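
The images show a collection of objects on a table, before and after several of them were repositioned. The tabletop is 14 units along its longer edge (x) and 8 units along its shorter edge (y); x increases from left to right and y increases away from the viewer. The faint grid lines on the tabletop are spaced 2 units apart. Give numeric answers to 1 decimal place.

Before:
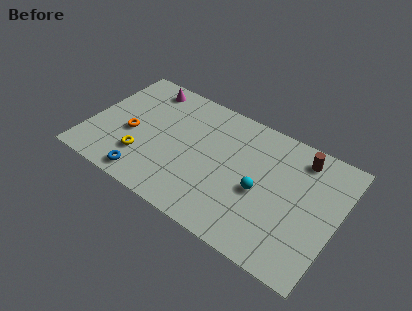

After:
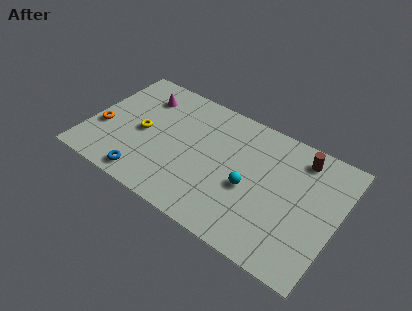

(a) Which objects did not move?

the blue torus and the brown cylinder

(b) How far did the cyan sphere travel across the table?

0.6

The cyan sphere was near (9.8, 3.5) before and (9.2, 3.4) after, so it travelled √(0.6² + 0.1²) ≈ 0.6 units.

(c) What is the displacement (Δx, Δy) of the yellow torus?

(-0.3, 1.6)

From the two frames, the yellow torus sits at roughly (3.3, 2.2) before and (3.0, 3.8) after.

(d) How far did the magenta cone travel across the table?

0.7

From (2.6, 6.9) to (2.6, 6.2), the magenta cone covered √(0.0² + 0.7²) ≈ 0.7 units.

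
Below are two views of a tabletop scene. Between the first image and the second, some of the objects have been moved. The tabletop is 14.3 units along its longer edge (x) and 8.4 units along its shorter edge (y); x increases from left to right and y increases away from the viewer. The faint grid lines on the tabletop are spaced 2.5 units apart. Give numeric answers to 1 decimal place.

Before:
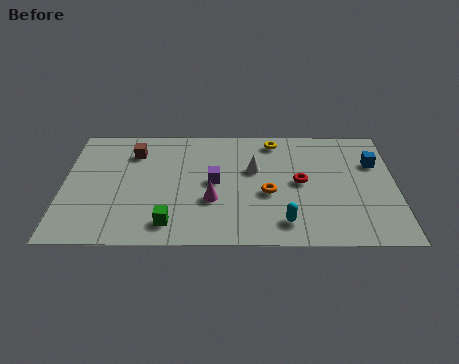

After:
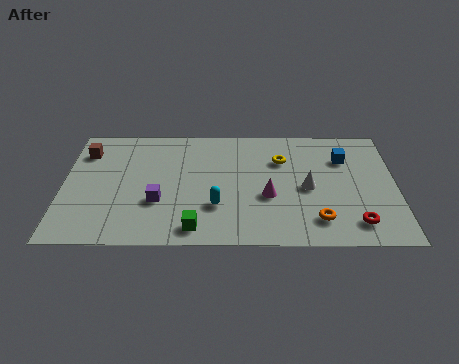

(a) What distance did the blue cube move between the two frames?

1.3

The blue cube moved from about (13.4, 5.7) to (12.1, 6.0), a distance of √(1.3² + 0.3²) ≈ 1.3.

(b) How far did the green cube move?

1.1

The green cube was near (4.6, 1.4) before and (5.7, 1.1) after, so it travelled √(1.1² + 0.3²) ≈ 1.1 units.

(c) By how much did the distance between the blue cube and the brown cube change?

+0.8

They were about 10.4 units apart before and 11.2 after — 0.8 units further apart.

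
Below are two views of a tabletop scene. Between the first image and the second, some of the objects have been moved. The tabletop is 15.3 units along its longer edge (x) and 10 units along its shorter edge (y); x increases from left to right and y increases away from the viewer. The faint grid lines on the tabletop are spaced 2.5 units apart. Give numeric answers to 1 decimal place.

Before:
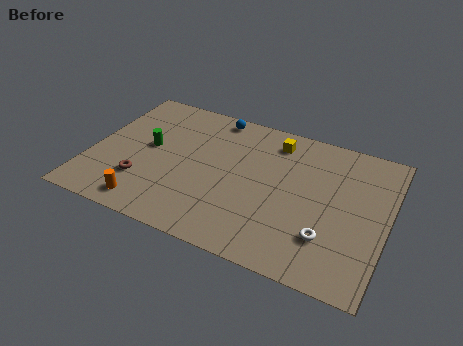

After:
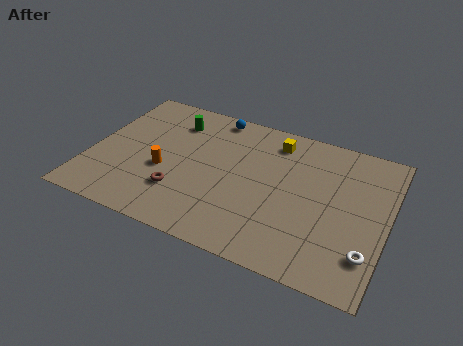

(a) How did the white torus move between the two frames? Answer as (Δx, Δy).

(2.0, -0.3)

The white torus was at about (12.5, 2.7) and moved to about (14.5, 2.4).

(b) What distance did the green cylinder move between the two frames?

2.6

The green cylinder was near (2.9, 5.4) before and (3.9, 7.8) after, so it travelled √(1.0² + 2.4²) ≈ 2.6 units.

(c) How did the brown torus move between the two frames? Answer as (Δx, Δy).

(2.0, 0.0)

From the two frames, the brown torus sits at roughly (2.9, 2.8) before and (4.9, 2.8) after.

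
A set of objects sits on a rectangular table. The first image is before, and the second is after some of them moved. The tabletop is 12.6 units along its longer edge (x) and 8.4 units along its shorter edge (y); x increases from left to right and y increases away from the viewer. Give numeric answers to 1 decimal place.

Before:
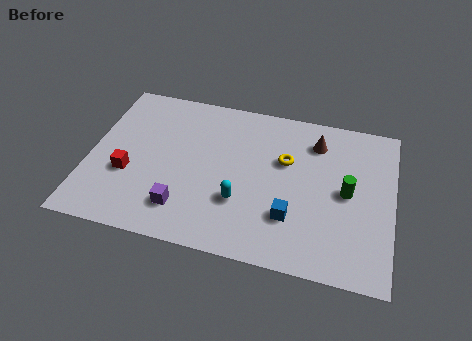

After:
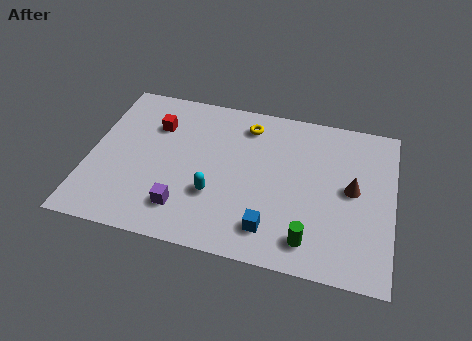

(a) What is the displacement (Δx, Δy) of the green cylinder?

(-1.4, -2.8)

The green cylinder started near (10.7, 4.2) and ended near (9.3, 1.4).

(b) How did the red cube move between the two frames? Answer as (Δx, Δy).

(0.9, 2.9)

The red cube started near (1.7, 3.1) and ended near (2.6, 6.0).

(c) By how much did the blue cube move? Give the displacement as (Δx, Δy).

(-0.8, -0.8)

From the two frames, the blue cube sits at roughly (8.5, 2.4) before and (7.7, 1.6) after.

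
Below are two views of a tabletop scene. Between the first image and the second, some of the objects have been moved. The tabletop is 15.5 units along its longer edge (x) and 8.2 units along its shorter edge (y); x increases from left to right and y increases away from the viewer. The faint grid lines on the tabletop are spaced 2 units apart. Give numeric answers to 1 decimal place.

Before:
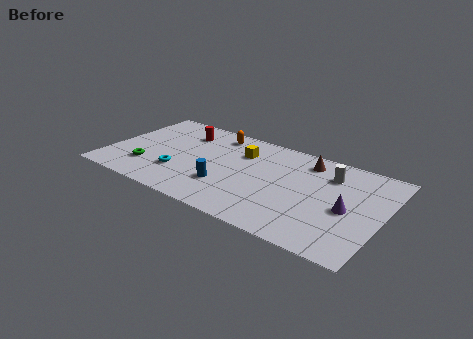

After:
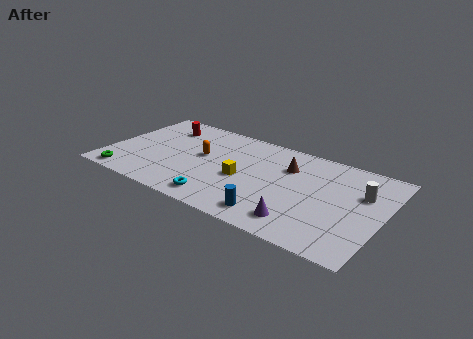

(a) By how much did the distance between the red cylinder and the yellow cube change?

+2.3

Before: roughly 3.5 units apart; after: 5.8. That's 2.3 units further apart.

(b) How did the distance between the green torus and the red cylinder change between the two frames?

+1.3

Before: roughly 4.3 units apart; after: 5.6. That's 1.3 units further apart.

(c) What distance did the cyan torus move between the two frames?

2.9

The cyan torus moved from about (4.2, 2.5) to (6.8, 1.2), a distance of √(2.6² + 1.3²) ≈ 2.9.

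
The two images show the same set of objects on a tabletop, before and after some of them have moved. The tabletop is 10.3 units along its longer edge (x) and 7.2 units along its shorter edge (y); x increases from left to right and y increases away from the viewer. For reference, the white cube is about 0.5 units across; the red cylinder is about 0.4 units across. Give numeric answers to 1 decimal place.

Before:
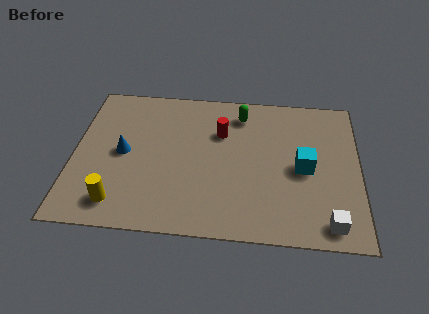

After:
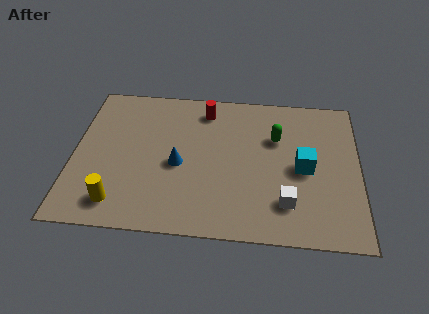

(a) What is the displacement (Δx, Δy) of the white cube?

(-1.5, 0.8)

From the two frames, the white cube sits at roughly (9.2, 0.9) before and (7.7, 1.7) after.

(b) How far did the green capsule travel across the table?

1.7

From (6.0, 5.9) to (7.3, 4.8), the green capsule covered √(1.3² + 1.1²) ≈ 1.7 units.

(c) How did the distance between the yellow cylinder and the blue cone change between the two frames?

+0.5

They were about 2.4 units apart before and 2.9 after — 0.5 units further apart.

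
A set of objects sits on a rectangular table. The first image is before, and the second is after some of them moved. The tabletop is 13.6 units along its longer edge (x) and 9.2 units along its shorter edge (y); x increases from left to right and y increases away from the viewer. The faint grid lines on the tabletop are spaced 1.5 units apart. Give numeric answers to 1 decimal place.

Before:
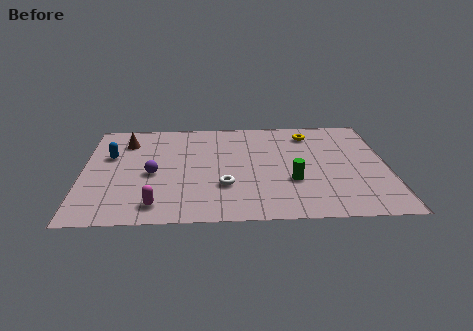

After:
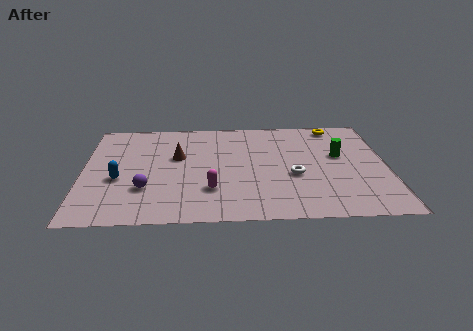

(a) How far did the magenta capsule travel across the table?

2.7

From (3.3, 1.4) to (5.7, 2.6), the magenta capsule covered √(2.4² + 1.2²) ≈ 2.7 units.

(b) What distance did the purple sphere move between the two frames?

1.3

From (3.1, 4.1) to (2.8, 2.8), the purple sphere covered √(0.3² + 1.3²) ≈ 1.3 units.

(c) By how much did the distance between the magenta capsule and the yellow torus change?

-1.2

The distance was about 9.2 in the first image and 8.0 in the second, so they moved 1.2 units closer together.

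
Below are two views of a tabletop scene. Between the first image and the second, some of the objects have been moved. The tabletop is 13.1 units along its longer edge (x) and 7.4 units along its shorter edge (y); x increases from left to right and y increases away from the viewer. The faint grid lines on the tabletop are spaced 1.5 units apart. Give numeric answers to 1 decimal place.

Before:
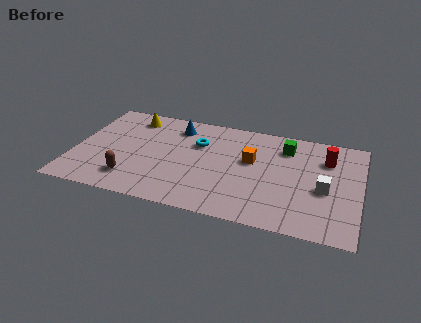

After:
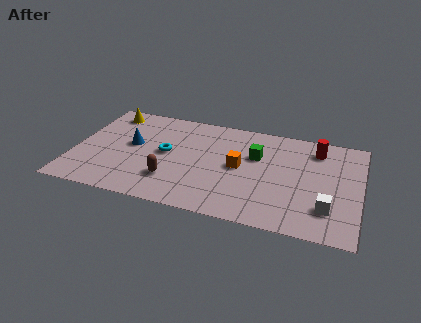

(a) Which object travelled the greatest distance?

the blue cone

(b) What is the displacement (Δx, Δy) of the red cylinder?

(-0.5, 0.6)

The red cylinder started near (11.5, 5.4) and ended near (11.0, 6.0).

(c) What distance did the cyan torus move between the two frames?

1.8

From (5.6, 5.0) to (4.2, 3.9), the cyan torus covered √(1.4² + 1.1²) ≈ 1.8 units.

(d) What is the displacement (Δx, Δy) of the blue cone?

(-1.9, -1.9)

The blue cone started near (4.5, 6.0) and ended near (2.6, 4.1).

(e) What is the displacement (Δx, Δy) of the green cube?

(-1.3, -1.0)

The green cube was at about (9.6, 5.8) and moved to about (8.3, 4.8).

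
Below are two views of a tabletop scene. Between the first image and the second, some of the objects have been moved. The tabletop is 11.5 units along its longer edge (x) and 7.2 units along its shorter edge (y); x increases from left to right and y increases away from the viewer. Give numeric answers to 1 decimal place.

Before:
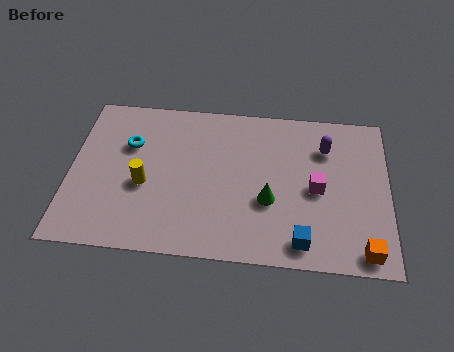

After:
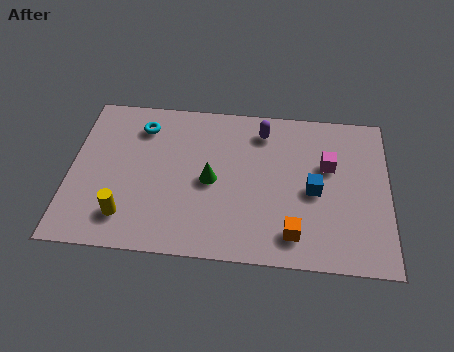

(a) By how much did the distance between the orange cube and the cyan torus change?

-2.3

They were about 9.4 units apart before and 7.1 after — 2.3 units closer together.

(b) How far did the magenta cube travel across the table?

1.2

The magenta cube moved from about (8.9, 3.4) to (9.3, 4.5), a distance of √(0.4² + 1.1²) ≈ 1.2.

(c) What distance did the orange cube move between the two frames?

2.5

The orange cube moved from about (10.6, 0.8) to (8.1, 1.3), a distance of √(2.5² + 0.5²) ≈ 2.5.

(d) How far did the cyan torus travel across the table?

1.0

The cyan torus was near (2.1, 4.8) before and (2.5, 5.7) after, so it travelled √(0.4² + 0.9²) ≈ 1.0 units.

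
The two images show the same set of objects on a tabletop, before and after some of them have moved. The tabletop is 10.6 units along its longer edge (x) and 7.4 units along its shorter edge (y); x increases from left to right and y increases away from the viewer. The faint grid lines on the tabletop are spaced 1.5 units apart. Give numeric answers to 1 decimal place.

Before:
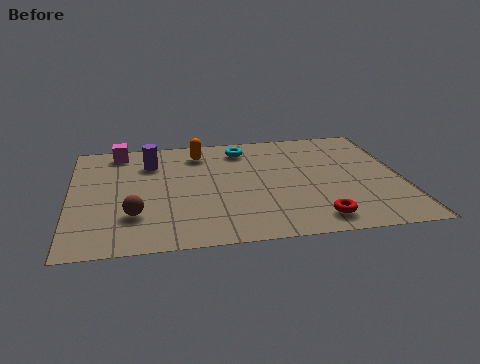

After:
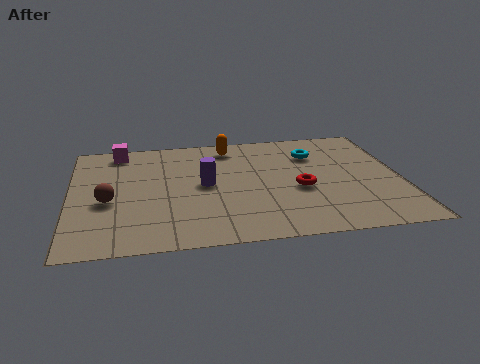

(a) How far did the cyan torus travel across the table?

2.4

The cyan torus moved from about (5.6, 6.1) to (7.9, 5.4), a distance of √(2.3² + 0.7²) ≈ 2.4.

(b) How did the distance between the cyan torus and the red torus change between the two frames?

-3.0

Before: roughly 5.4 units apart; after: 2.4. That's 3.0 units closer together.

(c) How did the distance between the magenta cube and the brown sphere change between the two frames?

-1.0

Before: roughly 4.4 units apart; after: 3.4. That's 1.0 units closer together.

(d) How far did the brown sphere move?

1.3

From (2.0, 2.1) to (1.2, 3.1), the brown sphere covered √(0.8² + 1.0²) ≈ 1.3 units.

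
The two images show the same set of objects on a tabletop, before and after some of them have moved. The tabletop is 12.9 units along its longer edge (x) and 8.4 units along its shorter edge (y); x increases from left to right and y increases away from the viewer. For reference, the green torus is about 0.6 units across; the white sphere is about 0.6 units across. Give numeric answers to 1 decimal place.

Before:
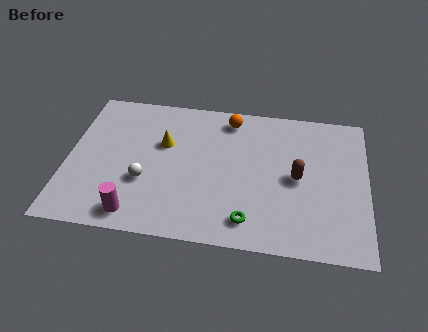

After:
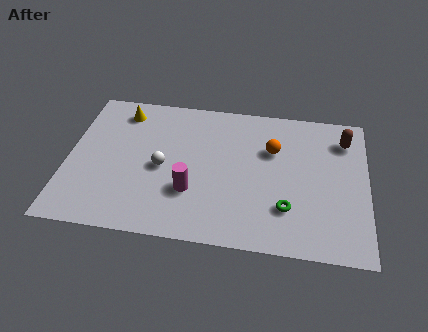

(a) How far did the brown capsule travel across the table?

3.2

The brown capsule moved from about (9.9, 4.1) to (11.9, 6.6), a distance of √(2.0² + 2.5²) ≈ 3.2.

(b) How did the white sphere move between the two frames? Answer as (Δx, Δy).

(0.7, 0.9)

The white sphere started near (3.4, 3.0) and ended near (4.1, 3.9).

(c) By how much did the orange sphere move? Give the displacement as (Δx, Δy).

(1.9, -1.6)

The orange sphere was at about (6.9, 7.2) and moved to about (8.8, 5.6).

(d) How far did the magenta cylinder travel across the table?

2.8

The magenta cylinder moved from about (3.1, 1.1) to (5.4, 2.7), a distance of √(2.3² + 1.6²) ≈ 2.8.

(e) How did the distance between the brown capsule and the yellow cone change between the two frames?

+3.8

Before: roughly 5.9 units apart; after: 9.7. That's 3.8 units further apart.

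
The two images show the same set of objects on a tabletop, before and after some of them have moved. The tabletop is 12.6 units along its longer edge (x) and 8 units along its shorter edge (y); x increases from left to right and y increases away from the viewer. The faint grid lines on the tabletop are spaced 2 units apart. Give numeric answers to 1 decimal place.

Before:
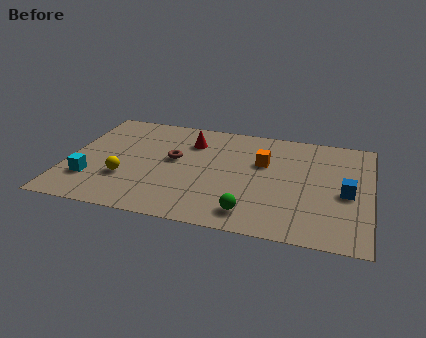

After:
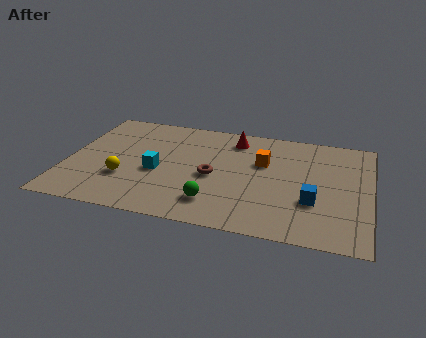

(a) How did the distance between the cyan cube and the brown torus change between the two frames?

-1.7

Before: roughly 4.0 units apart; after: 2.3. That's 1.7 units closer together.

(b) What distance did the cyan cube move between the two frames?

3.0

The cyan cube moved from about (1.1, 2.2) to (3.8, 3.4), a distance of √(2.7² + 1.2²) ≈ 3.0.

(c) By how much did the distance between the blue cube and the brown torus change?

-3.0

Before: roughly 7.3 units apart; after: 4.3. That's 3.0 units closer together.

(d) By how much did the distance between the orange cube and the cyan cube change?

-3.0

They were about 7.6 units apart before and 4.6 after — 3.0 units closer together.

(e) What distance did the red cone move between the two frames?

1.9

The red cone was near (5.0, 6.0) before and (6.8, 6.6) after, so it travelled √(1.8² + 0.6²) ≈ 1.9 units.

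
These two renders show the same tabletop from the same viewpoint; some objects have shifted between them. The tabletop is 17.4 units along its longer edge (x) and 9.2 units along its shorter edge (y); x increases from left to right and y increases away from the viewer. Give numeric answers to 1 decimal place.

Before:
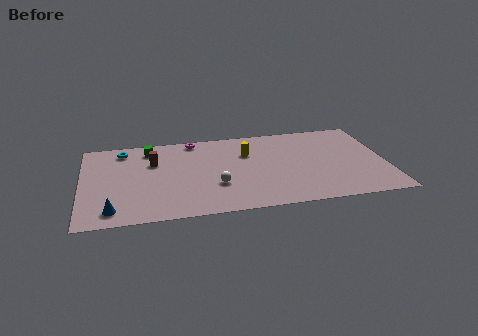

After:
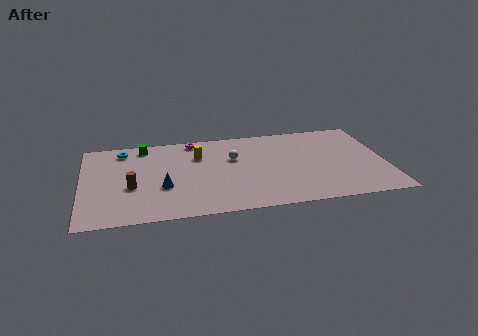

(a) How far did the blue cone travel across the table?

3.5

The blue cone was near (1.7, 1.4) before and (4.6, 3.4) after, so it travelled √(2.9² + 2.0²) ≈ 3.5 units.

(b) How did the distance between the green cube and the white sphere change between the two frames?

-0.3

The distance was about 5.9 in the first image and 5.6 in the second, so they moved 0.3 units closer together.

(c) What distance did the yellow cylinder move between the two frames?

2.8

The yellow cylinder moved from about (9.5, 6.3) to (6.7, 6.5), a distance of √(2.8² + 0.2²) ≈ 2.8.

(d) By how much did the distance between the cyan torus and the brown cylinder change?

+1.8

They were about 2.3 units apart before and 4.1 after — 1.8 units further apart.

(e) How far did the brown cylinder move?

2.8

The brown cylinder moved from about (4.1, 6.2) to (2.8, 3.7), a distance of √(1.3² + 2.5²) ≈ 2.8.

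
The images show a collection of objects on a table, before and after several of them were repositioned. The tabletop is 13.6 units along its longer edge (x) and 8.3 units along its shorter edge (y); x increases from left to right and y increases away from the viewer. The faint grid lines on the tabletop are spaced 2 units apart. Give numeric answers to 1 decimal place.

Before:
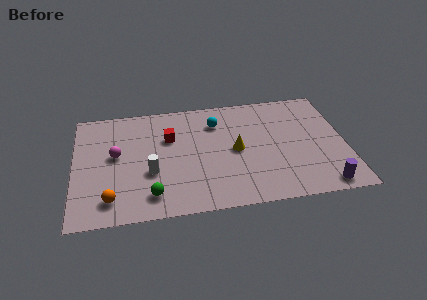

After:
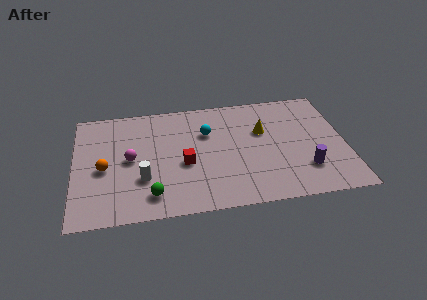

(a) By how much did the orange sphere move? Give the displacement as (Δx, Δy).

(-0.3, 2.2)

The orange sphere started near (1.8, 1.5) and ended near (1.5, 3.7).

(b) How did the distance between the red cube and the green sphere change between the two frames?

-1.5

Before: roughly 4.1 units apart; after: 2.6. That's 1.5 units closer together.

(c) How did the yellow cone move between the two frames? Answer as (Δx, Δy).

(1.4, 1.2)

The yellow cone was at about (8.1, 4.1) and moved to about (9.5, 5.3).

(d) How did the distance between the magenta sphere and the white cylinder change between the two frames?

-0.7

They were about 2.3 units apart before and 1.6 after — 0.7 units closer together.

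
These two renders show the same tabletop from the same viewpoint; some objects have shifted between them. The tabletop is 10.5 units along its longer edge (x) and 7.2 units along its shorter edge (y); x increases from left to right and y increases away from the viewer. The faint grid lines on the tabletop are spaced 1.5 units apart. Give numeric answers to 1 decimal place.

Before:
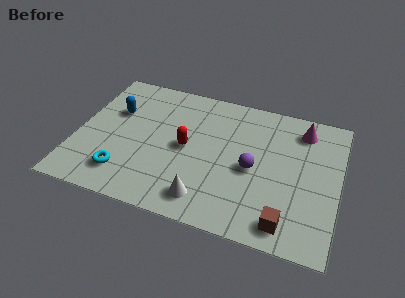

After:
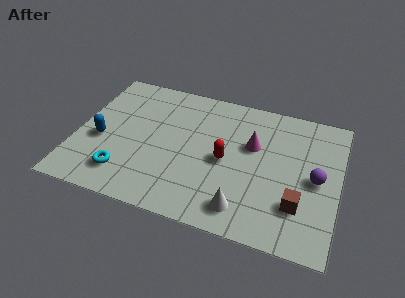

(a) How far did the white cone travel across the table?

1.5

From (5.4, 1.2) to (6.9, 1.2), the white cone covered √(1.5² + 0.0²) ≈ 1.5 units.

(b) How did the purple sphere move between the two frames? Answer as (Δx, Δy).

(2.5, 0.2)

The purple sphere started near (7.1, 3.3) and ended near (9.6, 3.5).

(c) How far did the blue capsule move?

1.7

The blue capsule was near (1.4, 4.7) before and (1.0, 3.0) after, so it travelled √(0.4² + 1.7²) ≈ 1.7 units.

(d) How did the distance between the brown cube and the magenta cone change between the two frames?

-1.7

Before: roughly 4.9 units apart; after: 3.2. That's 1.7 units closer together.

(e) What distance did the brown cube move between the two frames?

1.1

The brown cube moved from about (8.6, 1.0) to (9.0, 2.0), a distance of √(0.4² + 1.0²) ≈ 1.1.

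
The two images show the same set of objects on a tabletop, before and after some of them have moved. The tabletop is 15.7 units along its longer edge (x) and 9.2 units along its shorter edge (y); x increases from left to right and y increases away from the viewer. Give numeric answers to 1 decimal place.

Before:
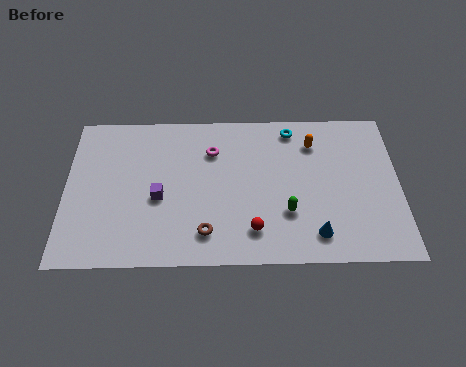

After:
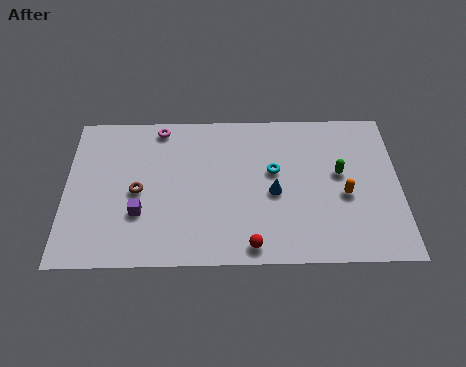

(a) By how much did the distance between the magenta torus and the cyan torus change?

+2.1

They were about 4.0 units apart before and 6.1 after — 2.1 units further apart.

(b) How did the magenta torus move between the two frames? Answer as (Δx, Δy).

(-2.5, 1.5)

The magenta torus was at about (6.9, 6.7) and moved to about (4.4, 8.2).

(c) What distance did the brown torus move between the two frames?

4.1

The brown torus was near (6.6, 1.8) before and (3.4, 4.3) after, so it travelled √(3.2² + 2.5²) ≈ 4.1 units.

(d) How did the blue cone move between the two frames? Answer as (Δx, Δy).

(-1.9, 2.5)

The blue cone was at about (11.7, 1.6) and moved to about (9.8, 4.1).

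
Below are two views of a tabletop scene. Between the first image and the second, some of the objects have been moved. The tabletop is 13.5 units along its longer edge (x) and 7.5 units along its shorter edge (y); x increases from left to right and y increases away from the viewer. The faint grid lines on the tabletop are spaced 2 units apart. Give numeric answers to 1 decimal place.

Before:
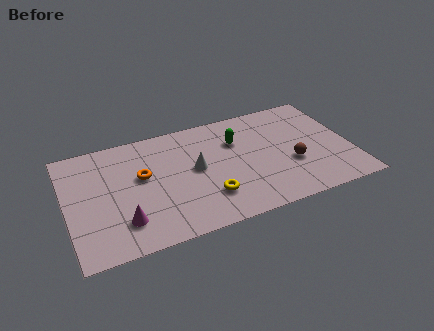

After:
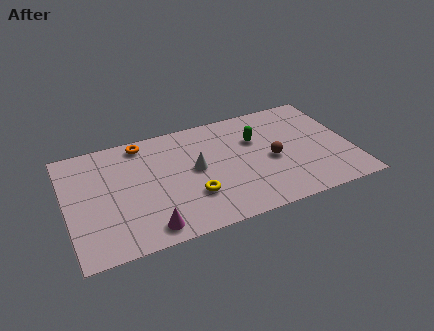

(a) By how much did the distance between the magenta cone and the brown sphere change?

-1.6

They were about 8.2 units apart before and 6.6 after — 1.6 units closer together.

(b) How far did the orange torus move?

2.2

The orange torus moved from about (3.6, 4.4) to (3.8, 6.6), a distance of √(0.2² + 2.2²) ≈ 2.2.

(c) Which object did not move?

the white cone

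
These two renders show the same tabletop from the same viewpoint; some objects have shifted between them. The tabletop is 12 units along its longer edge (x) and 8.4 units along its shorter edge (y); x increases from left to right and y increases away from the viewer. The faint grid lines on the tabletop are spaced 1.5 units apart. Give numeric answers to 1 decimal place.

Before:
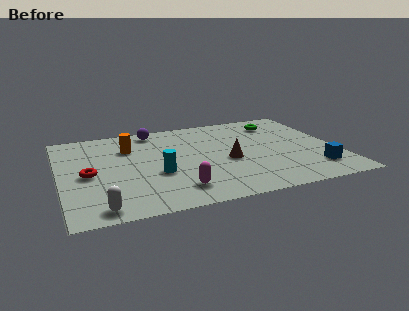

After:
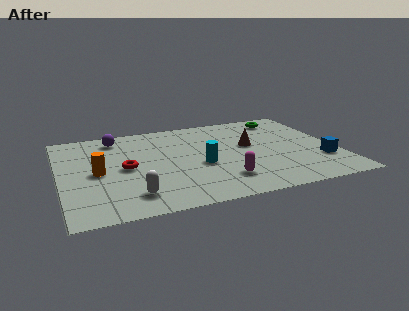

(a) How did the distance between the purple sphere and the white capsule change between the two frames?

-1.6

Before: roughly 7.1 units apart; after: 5.5. That's 1.6 units closer together.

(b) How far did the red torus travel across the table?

1.6

The red torus was near (1.2, 3.9) before and (2.8, 4.1) after, so it travelled √(1.6² + 0.2²) ≈ 1.6 units.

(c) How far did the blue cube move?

0.8

From (10.8, 1.8) to (11.2, 2.5), the blue cube covered √(0.4² + 0.7²) ≈ 0.8 units.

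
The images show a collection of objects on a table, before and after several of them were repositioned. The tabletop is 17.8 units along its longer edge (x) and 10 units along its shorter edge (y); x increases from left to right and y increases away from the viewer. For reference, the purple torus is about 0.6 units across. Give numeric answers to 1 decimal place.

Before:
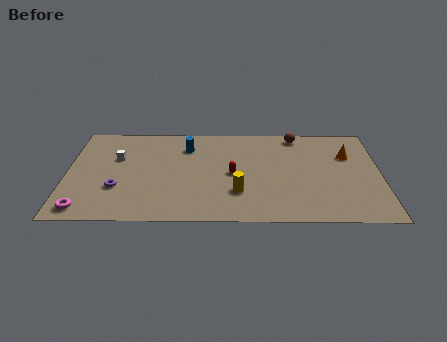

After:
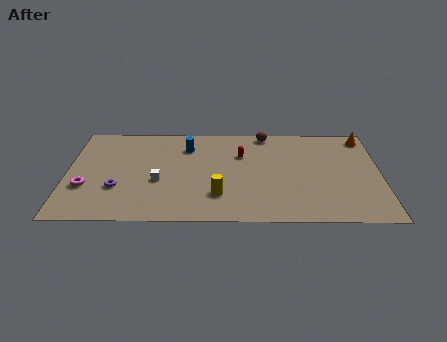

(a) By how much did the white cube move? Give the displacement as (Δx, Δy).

(2.4, -2.4)

The white cube was at about (2.8, 6.4) and moved to about (5.2, 4.0).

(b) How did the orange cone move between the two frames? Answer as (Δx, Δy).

(1.0, 1.9)

The orange cone started near (16.0, 6.8) and ended near (17.0, 8.7).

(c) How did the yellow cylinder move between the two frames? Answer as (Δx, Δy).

(-1.1, -0.3)

The yellow cylinder started near (9.7, 2.9) and ended near (8.6, 2.6).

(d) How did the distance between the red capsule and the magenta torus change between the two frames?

+0.4

The distance was about 9.0 in the first image and 9.4 in the second, so they moved 0.4 units further apart.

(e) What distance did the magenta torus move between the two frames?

2.2

From (1.1, 1.2) to (1.1, 3.4), the magenta torus covered √(0.0² + 2.2²) ≈ 2.2 units.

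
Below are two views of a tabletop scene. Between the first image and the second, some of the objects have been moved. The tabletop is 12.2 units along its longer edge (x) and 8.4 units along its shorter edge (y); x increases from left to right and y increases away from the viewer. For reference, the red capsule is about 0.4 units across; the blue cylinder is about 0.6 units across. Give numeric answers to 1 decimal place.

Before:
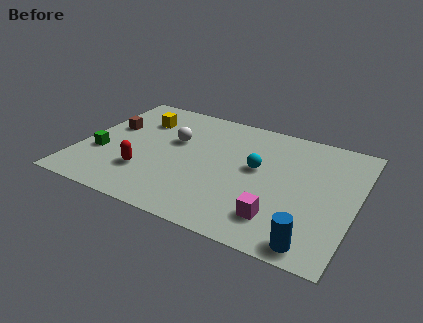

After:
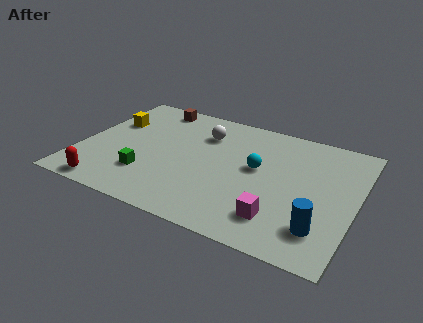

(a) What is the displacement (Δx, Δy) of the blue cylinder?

(0.2, 1.0)

The blue cylinder was at about (10.7, 0.9) and moved to about (10.9, 1.9).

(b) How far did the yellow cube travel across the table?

1.4

The yellow cube was near (2.3, 6.2) before and (1.1, 5.5) after, so it travelled √(1.2² + 0.7²) ≈ 1.4 units.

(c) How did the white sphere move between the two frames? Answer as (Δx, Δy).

(1.2, 1.0)

The white sphere started near (4.0, 5.2) and ended near (5.2, 6.2).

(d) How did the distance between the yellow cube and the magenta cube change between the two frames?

+0.7

The distance was about 8.1 in the first image and 8.8 in the second, so they moved 0.7 units further apart.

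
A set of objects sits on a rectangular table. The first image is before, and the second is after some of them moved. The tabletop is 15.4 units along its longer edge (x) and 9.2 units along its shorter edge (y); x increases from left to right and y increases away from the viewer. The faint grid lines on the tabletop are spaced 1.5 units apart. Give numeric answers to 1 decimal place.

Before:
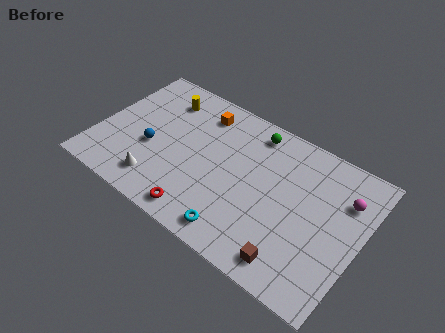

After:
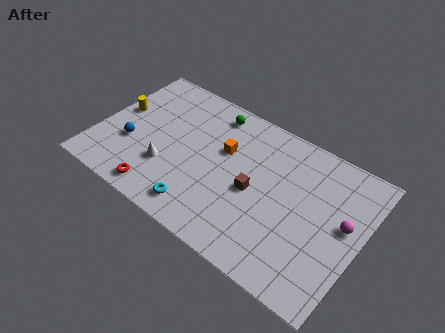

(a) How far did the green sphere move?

2.5

The green sphere was near (8.6, 7.9) before and (6.1, 7.9) after, so it travelled √(2.5² + 0.0²) ≈ 2.5 units.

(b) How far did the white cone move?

1.2

From (4.0, 1.7) to (4.3, 2.9), the white cone covered √(0.3² + 1.2²) ≈ 1.2 units.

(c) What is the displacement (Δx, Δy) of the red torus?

(-2.5, 0.0)

From the two frames, the red torus sits at roughly (6.7, 1.1) before and (4.2, 1.1) after.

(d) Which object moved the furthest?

the brown cube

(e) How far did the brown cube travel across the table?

4.0

From (12.1, 1.3) to (9.3, 4.2), the brown cube covered √(2.8² + 2.9²) ≈ 4.0 units.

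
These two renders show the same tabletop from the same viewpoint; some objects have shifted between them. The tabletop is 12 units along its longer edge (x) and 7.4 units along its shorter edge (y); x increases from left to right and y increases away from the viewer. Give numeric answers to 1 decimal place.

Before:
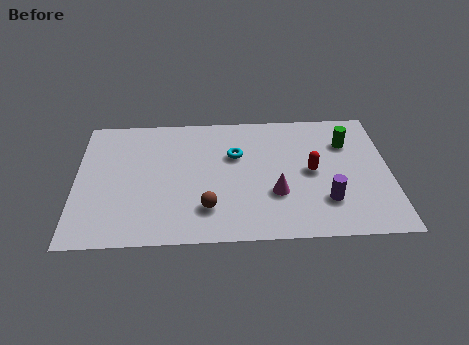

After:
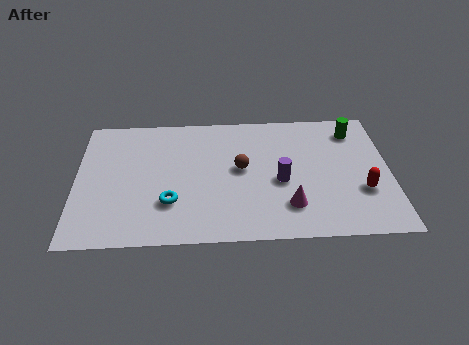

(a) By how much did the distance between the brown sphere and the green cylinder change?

-1.6

Before: roughly 6.4 units apart; after: 4.8. That's 1.6 units closer together.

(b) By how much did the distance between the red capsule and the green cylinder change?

+1.4

They were about 2.1 units apart before and 3.5 after — 1.4 units further apart.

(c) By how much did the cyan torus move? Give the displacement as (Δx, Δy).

(-2.5, -2.6)

The cyan torus started near (6.1, 4.8) and ended near (3.6, 2.2).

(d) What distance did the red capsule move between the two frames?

2.2

From (9.0, 3.7) to (10.9, 2.5), the red capsule covered √(1.9² + 1.2²) ≈ 2.2 units.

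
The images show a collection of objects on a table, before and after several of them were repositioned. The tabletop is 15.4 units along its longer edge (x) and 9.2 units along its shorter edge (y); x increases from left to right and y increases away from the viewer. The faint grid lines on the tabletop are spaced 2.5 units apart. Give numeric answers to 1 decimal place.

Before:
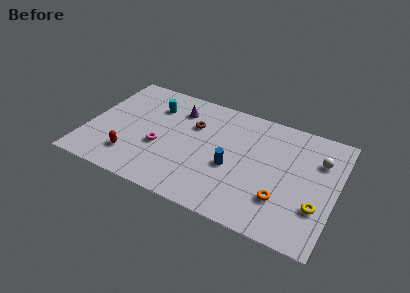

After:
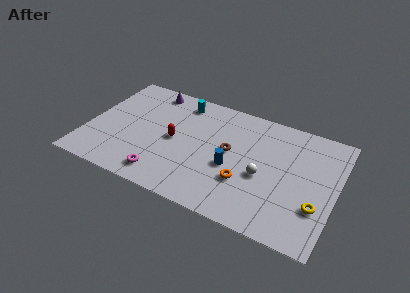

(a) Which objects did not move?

the yellow torus and the blue cylinder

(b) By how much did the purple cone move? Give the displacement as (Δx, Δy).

(-1.9, 1.0)

The purple cone started near (5.3, 7.1) and ended near (3.4, 8.1).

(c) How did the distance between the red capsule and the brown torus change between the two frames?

-1.9

Before: roughly 5.3 units apart; after: 3.4. That's 1.9 units closer together.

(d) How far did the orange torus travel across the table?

2.3

The orange torus was near (12.3, 2.6) before and (10.0, 3.0) after, so it travelled √(2.3² + 0.4²) ≈ 2.3 units.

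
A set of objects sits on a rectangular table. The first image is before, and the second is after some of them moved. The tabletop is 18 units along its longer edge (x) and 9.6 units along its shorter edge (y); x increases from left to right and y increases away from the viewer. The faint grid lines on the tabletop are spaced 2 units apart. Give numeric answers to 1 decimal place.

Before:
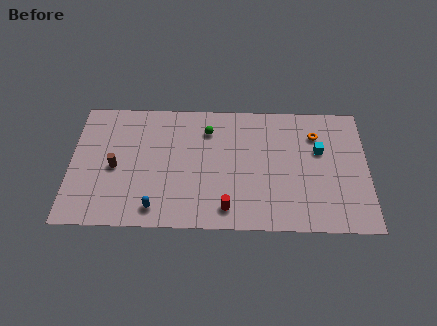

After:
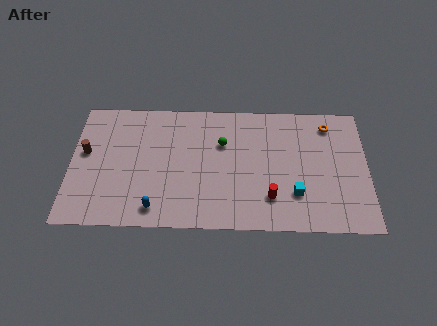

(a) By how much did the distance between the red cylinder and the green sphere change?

-1.1

The distance was about 6.0 in the first image and 4.9 in the second, so they moved 1.1 units closer together.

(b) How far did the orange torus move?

1.1

The orange torus moved from about (14.9, 7.2) to (15.7, 8.0), a distance of √(0.8² + 0.8²) ≈ 1.1.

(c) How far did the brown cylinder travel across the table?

2.1

The brown cylinder moved from about (2.7, 4.4) to (0.9, 5.5), a distance of √(1.8² + 1.1²) ≈ 2.1.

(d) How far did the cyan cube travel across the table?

3.6

The cyan cube moved from about (15.1, 6.0) to (13.6, 2.7), a distance of √(1.5² + 3.3²) ≈ 3.6.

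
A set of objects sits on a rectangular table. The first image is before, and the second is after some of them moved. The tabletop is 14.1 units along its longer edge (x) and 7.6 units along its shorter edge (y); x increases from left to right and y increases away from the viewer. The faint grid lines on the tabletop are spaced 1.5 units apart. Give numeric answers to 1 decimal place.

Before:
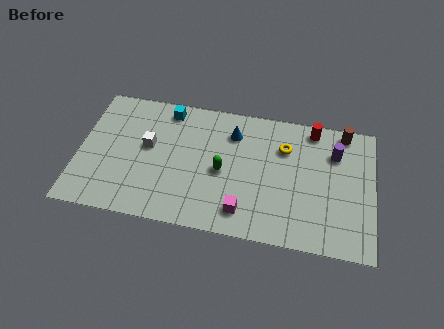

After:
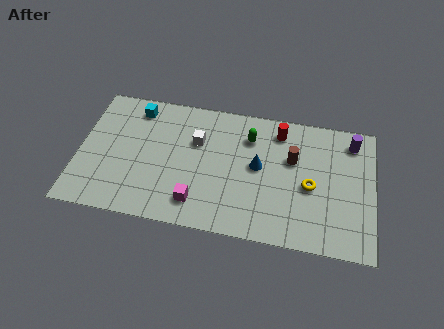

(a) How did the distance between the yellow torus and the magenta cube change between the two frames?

+1.2

Before: roughly 4.4 units apart; after: 5.6. That's 1.2 units further apart.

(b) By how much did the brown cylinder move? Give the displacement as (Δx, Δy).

(-2.4, -2.0)

From the two frames, the brown cylinder sits at roughly (12.6, 6.8) before and (10.2, 4.8) after.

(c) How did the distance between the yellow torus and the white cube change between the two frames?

-0.9

The distance was about 6.6 in the first image and 5.7 in the second, so they moved 0.9 units closer together.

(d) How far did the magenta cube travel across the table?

2.2

The magenta cube moved from about (8.0, 1.4) to (5.8, 1.5), a distance of √(2.2² + 0.1²) ≈ 2.2.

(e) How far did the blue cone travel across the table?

2.1

The blue cone was near (7.3, 5.8) before and (8.6, 4.1) after, so it travelled √(1.3² + 1.7²) ≈ 2.1 units.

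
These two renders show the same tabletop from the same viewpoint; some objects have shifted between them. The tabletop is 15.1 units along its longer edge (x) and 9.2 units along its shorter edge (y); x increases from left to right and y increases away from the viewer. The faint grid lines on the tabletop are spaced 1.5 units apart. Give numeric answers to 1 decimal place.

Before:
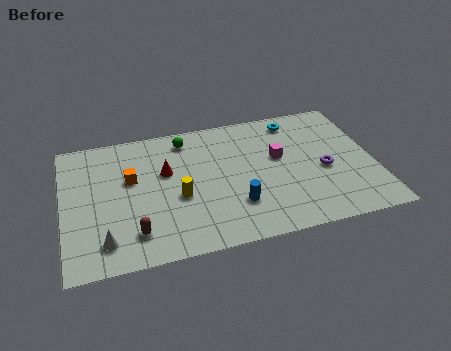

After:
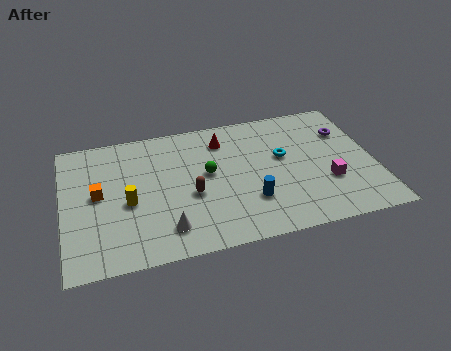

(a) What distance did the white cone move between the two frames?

2.9

The white cone was near (1.9, 1.7) before and (4.8, 1.8) after, so it travelled √(2.9² + 0.1²) ≈ 2.9 units.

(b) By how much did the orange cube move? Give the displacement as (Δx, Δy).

(-1.6, -0.7)

The orange cube started near (3.3, 5.6) and ended near (1.7, 4.9).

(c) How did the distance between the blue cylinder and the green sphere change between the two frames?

-2.5

Before: roughly 5.6 units apart; after: 3.1. That's 2.5 units closer together.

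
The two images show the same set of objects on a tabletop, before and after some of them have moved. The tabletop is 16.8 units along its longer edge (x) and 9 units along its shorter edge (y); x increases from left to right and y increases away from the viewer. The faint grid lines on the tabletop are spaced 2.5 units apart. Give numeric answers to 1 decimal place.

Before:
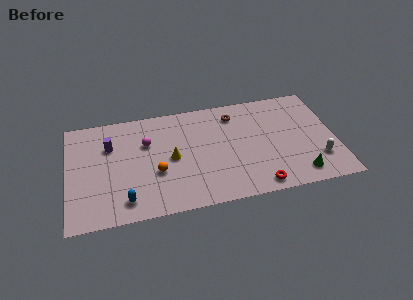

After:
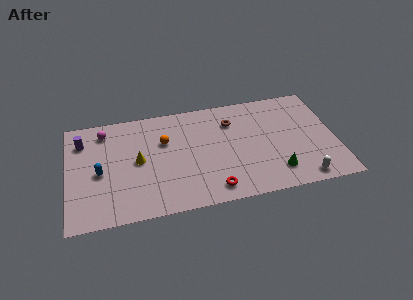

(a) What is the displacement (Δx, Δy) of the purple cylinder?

(-1.7, 0.7)

The purple cylinder started near (2.7, 6.2) and ended near (1.0, 6.9).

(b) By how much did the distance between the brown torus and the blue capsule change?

-0.4

They were about 9.2 units apart before and 8.8 after — 0.4 units closer together.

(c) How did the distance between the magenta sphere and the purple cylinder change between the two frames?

-0.8

Before: roughly 2.3 units apart; after: 1.5. That's 0.8 units closer together.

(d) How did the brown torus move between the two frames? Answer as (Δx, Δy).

(-0.2, -0.6)

The brown torus started near (10.6, 7.3) and ended near (10.4, 6.7).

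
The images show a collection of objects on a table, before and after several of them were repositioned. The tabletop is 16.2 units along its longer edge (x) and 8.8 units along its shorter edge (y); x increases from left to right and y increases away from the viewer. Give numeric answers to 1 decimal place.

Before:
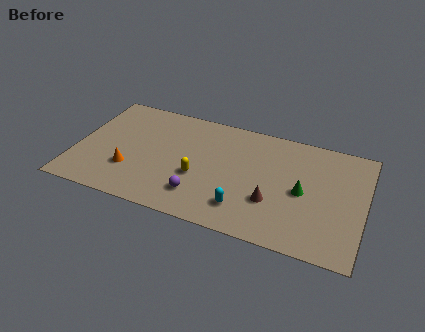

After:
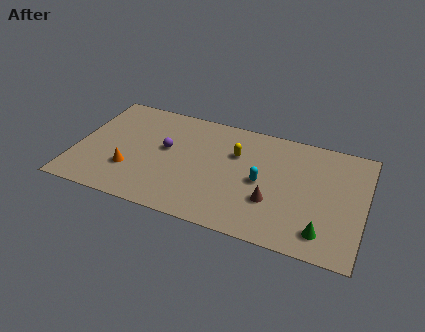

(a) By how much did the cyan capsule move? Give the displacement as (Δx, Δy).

(0.8, 2.3)

The cyan capsule started near (9.7, 1.9) and ended near (10.5, 4.2).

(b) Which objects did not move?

the orange cone and the brown cone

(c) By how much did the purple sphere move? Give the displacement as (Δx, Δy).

(-2.2, 3.0)

From the two frames, the purple sphere sits at roughly (7.2, 2.0) before and (5.0, 5.0) after.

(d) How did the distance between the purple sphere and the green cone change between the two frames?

+3.7

Before: roughly 6.0 units apart; after: 9.7. That's 3.7 units further apart.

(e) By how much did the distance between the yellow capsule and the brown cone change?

-0.4

They were about 4.2 units apart before and 3.8 after — 0.4 units closer together.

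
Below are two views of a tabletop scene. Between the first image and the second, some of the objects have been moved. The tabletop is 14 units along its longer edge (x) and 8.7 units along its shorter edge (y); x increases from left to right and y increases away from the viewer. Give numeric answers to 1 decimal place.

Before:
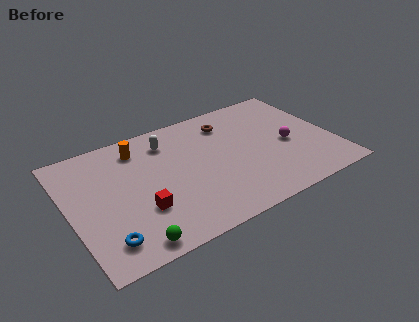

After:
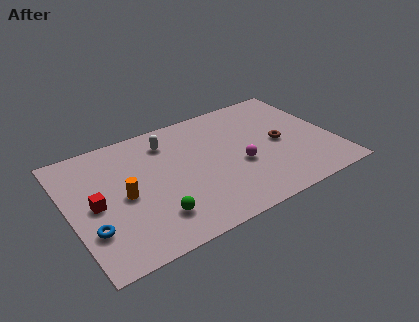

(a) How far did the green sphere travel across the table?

1.8

From (2.7, 0.9) to (4.1, 2.0), the green sphere covered √(1.4² + 1.1²) ≈ 1.8 units.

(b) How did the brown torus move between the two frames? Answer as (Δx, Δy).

(2.4, -2.7)

From the two frames, the brown torus sits at roughly (8.8, 6.9) before and (11.2, 4.2) after.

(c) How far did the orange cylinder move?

3.2

The orange cylinder was near (4.0, 7.1) before and (2.8, 4.1) after, so it travelled √(1.2² + 3.0²) ≈ 3.2 units.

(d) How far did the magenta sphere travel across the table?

2.7

The magenta sphere was near (11.6, 3.9) before and (8.9, 3.5) after, so it travelled √(2.7² + 0.4²) ≈ 2.7 units.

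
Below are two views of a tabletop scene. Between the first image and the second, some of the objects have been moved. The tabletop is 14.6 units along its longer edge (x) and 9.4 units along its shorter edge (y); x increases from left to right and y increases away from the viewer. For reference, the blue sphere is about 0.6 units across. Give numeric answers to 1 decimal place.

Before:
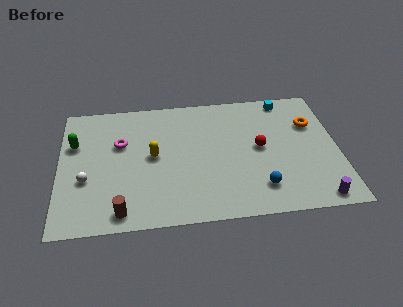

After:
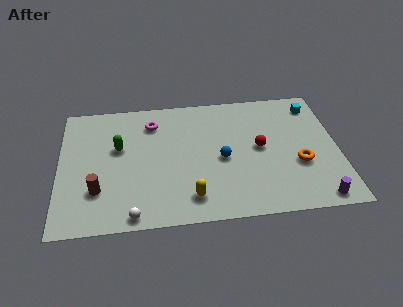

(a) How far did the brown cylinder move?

2.0

From (3.2, 1.1) to (2.0, 2.7), the brown cylinder covered √(1.2² + 1.6²) ≈ 2.0 units.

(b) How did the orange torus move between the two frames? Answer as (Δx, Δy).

(-0.8, -2.9)

The orange torus started near (13.3, 6.4) and ended near (12.5, 3.5).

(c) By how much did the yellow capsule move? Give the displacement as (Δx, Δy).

(1.9, -3.2)

The yellow capsule was at about (4.9, 4.9) and moved to about (6.8, 1.7).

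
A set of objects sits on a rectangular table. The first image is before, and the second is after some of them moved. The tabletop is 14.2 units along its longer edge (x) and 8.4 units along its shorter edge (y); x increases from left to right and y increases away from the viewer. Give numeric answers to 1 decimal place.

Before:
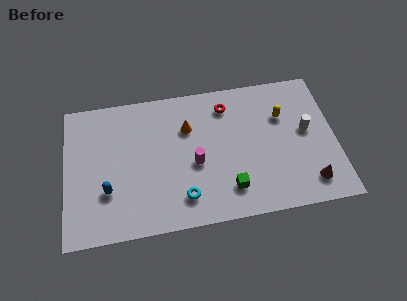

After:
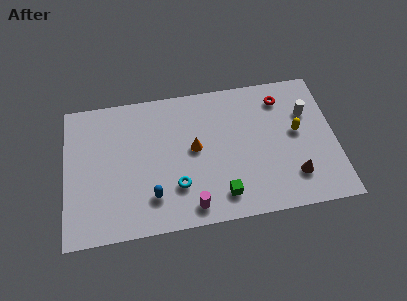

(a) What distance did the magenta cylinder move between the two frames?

2.5

The magenta cylinder was near (6.8, 3.6) before and (6.5, 1.1) after, so it travelled √(0.3² + 2.5²) ≈ 2.5 units.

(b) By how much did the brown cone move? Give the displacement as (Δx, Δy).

(-0.8, 0.5)

The brown cone started near (12.7, 1.5) and ended near (11.9, 2.0).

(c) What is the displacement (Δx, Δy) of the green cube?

(-0.4, -0.3)

The green cube started near (8.5, 1.8) and ended near (8.1, 1.5).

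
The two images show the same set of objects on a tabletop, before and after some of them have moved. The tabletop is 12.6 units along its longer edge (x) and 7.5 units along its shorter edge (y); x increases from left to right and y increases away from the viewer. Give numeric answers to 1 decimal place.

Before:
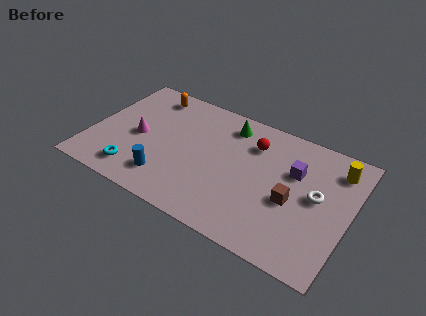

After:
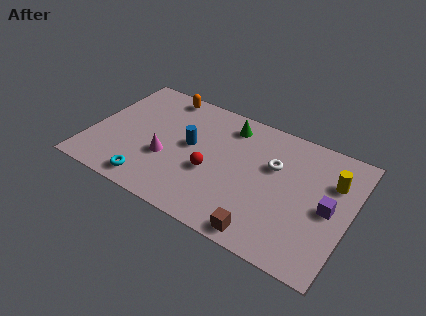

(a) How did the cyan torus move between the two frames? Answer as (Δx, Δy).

(0.8, -0.3)

The cyan torus was at about (2.5, 1.3) and moved to about (3.3, 1.0).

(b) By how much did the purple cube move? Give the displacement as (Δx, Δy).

(1.8, -1.3)

The purple cube started near (9.8, 4.9) and ended near (11.6, 3.6).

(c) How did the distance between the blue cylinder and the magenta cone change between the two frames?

-0.9

Before: roughly 2.5 units apart; after: 1.6. That's 0.9 units closer together.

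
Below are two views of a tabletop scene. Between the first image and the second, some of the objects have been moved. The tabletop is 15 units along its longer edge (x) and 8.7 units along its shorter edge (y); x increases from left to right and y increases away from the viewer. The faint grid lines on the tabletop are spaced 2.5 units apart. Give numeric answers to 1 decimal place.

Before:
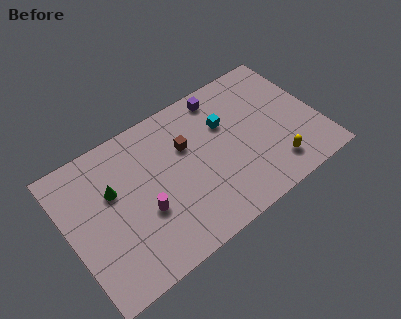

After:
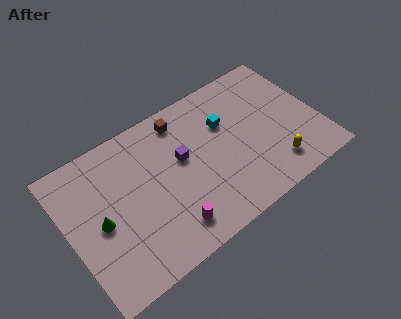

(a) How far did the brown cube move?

1.7

From (7.3, 5.7) to (7.3, 7.4), the brown cube covered √(0.0² + 1.7²) ≈ 1.7 units.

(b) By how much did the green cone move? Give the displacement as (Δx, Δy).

(-1.0, -1.4)

The green cone was at about (2.8, 5.5) and moved to about (1.8, 4.1).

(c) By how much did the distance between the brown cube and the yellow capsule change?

+1.2

They were about 6.1 units apart before and 7.3 after — 1.2 units further apart.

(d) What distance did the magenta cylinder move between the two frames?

2.1

The magenta cylinder was near (4.3, 3.3) before and (5.5, 1.6) after, so it travelled √(1.2² + 1.7²) ≈ 2.1 units.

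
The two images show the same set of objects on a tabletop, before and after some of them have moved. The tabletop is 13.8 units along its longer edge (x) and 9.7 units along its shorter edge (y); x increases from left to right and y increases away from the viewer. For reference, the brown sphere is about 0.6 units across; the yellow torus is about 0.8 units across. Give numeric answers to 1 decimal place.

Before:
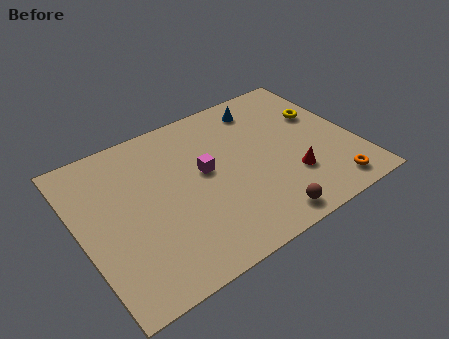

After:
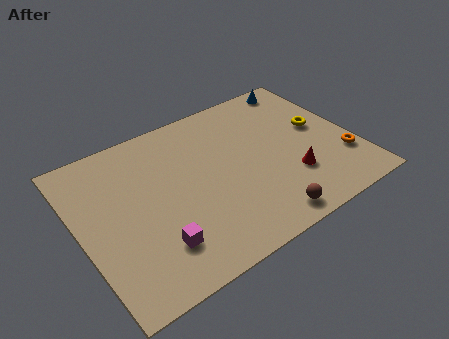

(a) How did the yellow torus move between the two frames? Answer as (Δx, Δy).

(-0.2, -0.8)

The yellow torus started near (12.5, 6.2) and ended near (12.3, 5.4).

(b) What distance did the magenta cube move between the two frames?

4.3

From (6.3, 5.4) to (3.3, 2.3), the magenta cube covered √(3.0² + 3.1²) ≈ 4.3 units.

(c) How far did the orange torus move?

1.8

From (12.0, 1.3) to (13.0, 2.8), the orange torus covered √(1.0² + 1.5²) ≈ 1.8 units.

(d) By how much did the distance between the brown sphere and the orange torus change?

+1.3

They were about 3.5 units apart before and 4.8 after — 1.3 units further apart.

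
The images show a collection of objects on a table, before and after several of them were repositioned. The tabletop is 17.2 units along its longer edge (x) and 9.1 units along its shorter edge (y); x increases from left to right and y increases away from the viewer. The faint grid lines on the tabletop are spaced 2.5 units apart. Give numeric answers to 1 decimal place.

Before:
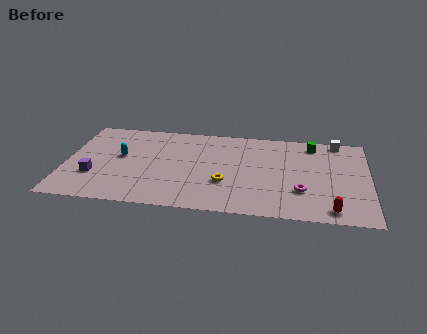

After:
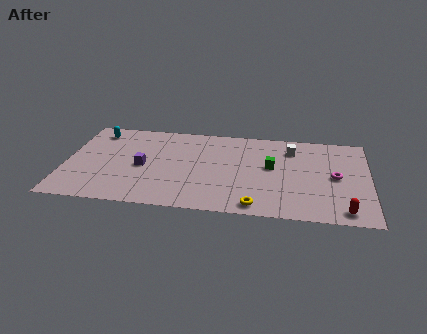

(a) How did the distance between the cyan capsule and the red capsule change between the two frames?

+3.0

Before: roughly 12.6 units apart; after: 15.6. That's 3.0 units further apart.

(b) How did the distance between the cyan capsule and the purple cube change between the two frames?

+1.8

Before: roughly 2.6 units apart; after: 4.4. That's 1.8 units further apart.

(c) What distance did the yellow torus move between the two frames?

2.8

The yellow torus was near (9.1, 3.1) before and (10.9, 1.0) after, so it travelled √(1.8² + 2.1²) ≈ 2.8 units.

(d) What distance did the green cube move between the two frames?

3.5

From (14.0, 7.8) to (11.7, 5.1), the green cube covered √(2.3² + 2.7²) ≈ 3.5 units.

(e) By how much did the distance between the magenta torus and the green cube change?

-1.4

The distance was about 5.0 in the first image and 3.6 in the second, so they moved 1.4 units closer together.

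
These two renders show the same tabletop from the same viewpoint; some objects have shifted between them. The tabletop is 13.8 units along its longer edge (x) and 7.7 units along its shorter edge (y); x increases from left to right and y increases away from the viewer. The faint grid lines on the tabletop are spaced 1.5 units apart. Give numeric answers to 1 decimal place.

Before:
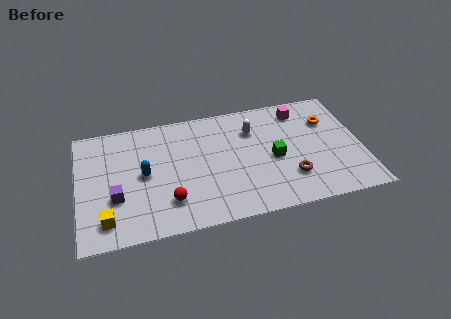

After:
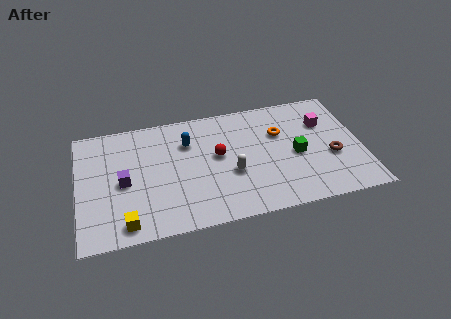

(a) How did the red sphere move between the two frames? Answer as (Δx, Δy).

(2.5, 2.4)

The red sphere started near (4.3, 1.9) and ended near (6.8, 4.3).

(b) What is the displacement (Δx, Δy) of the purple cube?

(0.4, 0.9)

The purple cube started near (1.8, 2.7) and ended near (2.2, 3.6).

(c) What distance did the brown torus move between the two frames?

2.3

The brown torus was near (10.2, 2.1) before and (12.3, 3.0) after, so it travelled √(2.1² + 0.9²) ≈ 2.3 units.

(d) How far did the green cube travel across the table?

1.1

From (9.5, 3.5) to (10.6, 3.5), the green cube covered √(1.1² + 0.0²) ≈ 1.1 units.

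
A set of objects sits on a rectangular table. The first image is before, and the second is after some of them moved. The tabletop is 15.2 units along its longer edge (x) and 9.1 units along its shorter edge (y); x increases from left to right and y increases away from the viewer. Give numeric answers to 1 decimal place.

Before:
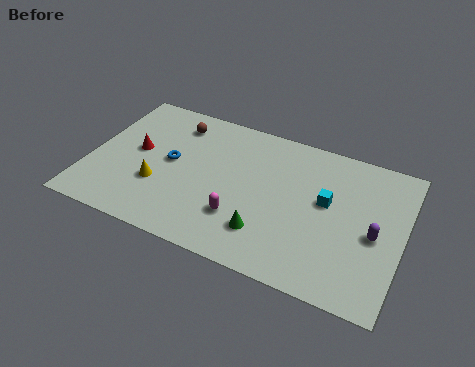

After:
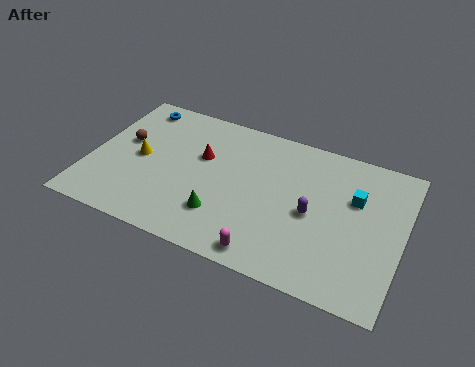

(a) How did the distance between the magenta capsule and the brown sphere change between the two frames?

+2.6

The distance was about 6.1 in the first image and 8.7 in the second, so they moved 2.6 units further apart.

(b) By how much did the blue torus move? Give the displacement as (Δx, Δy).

(-2.2, 3.1)

The blue torus started near (3.9, 4.8) and ended near (1.7, 7.9).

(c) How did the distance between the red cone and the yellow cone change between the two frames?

+0.9

Before: roughly 2.2 units apart; after: 3.1. That's 0.9 units further apart.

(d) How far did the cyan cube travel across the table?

1.5

The cyan cube moved from about (11.5, 5.2) to (12.8, 5.9), a distance of √(1.3² + 0.7²) ≈ 1.5.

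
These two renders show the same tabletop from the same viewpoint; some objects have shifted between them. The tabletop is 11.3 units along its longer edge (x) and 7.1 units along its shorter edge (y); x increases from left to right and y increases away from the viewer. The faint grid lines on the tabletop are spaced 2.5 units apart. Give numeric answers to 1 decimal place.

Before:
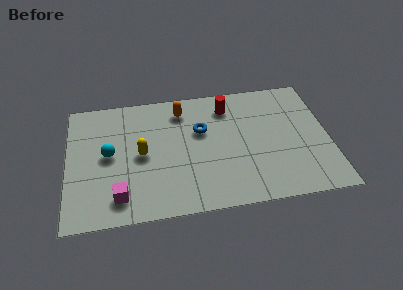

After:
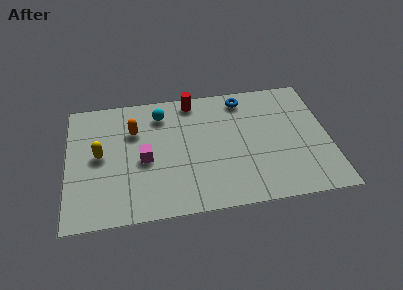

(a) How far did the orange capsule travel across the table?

2.3

The orange capsule was near (5.0, 5.8) before and (2.9, 4.9) after, so it travelled √(2.1² + 0.9²) ≈ 2.3 units.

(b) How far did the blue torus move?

2.5

From (5.8, 4.5) to (7.7, 6.1), the blue torus covered √(1.9² + 1.6²) ≈ 2.5 units.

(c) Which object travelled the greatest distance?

the cyan sphere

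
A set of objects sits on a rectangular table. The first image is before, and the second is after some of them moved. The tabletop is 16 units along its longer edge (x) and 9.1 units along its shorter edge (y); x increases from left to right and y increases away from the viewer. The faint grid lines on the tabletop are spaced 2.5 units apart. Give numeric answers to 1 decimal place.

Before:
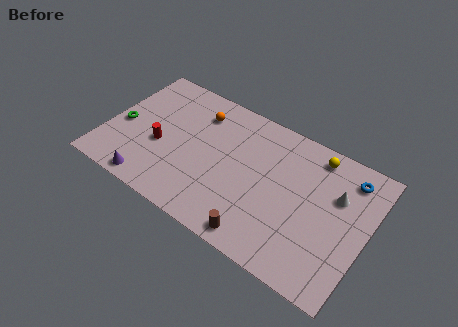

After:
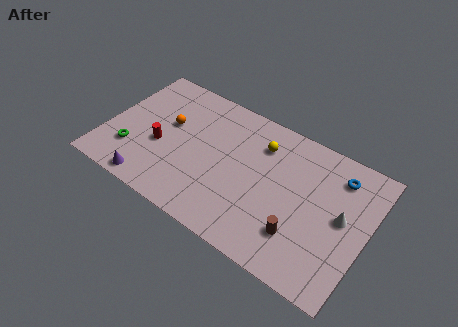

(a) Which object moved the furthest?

the yellow sphere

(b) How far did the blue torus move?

0.6

The blue torus moved from about (14.5, 7.5) to (13.9, 7.3), a distance of √(0.6² + 0.2²) ≈ 0.6.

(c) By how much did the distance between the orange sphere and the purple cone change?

-2.0

The distance was about 6.5 in the first image and 4.5 in the second, so they moved 2.0 units closer together.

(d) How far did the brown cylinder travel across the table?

2.6

From (10.1, 1.0) to (12.3, 2.4), the brown cylinder covered √(2.2² + 1.4²) ≈ 2.6 units.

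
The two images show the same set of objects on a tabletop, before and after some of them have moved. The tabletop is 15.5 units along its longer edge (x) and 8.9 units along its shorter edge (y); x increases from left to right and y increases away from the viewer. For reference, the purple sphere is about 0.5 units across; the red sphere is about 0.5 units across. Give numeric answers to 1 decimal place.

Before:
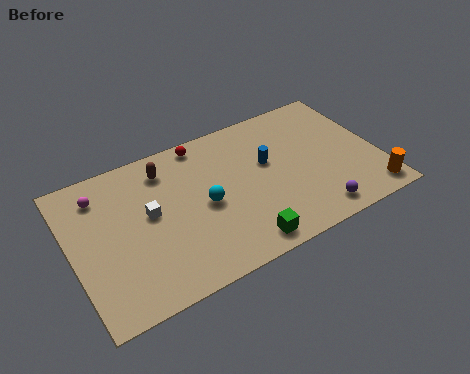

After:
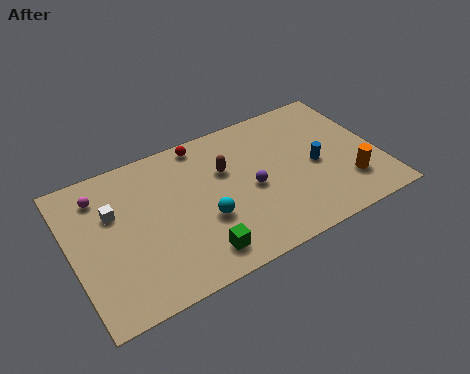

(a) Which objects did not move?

the magenta sphere and the red sphere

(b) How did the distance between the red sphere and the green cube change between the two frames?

-0.4

The distance was about 7.0 in the first image and 6.6 in the second, so they moved 0.4 units closer together.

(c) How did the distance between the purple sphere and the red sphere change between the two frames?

-3.9

They were about 8.3 units apart before and 4.4 after — 3.9 units closer together.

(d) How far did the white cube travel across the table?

1.9

From (3.9, 4.9) to (2.2, 5.8), the white cube covered √(1.7² + 0.9²) ≈ 1.9 units.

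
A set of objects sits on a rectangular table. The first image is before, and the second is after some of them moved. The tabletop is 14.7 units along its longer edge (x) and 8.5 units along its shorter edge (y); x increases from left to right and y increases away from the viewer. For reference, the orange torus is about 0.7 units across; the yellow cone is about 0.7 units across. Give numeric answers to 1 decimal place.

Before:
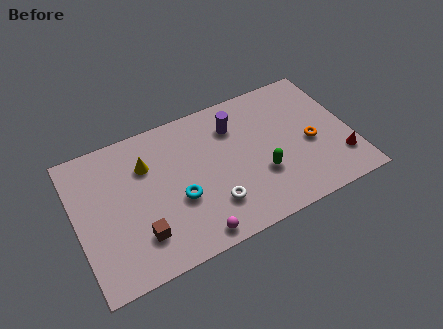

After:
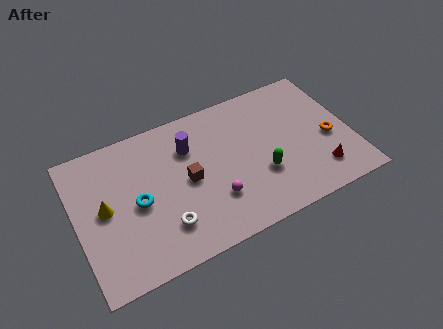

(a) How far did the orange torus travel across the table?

1.0

From (12.5, 3.7) to (13.5, 3.6), the orange torus covered √(1.0² + 0.1²) ≈ 1.0 units.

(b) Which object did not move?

the green capsule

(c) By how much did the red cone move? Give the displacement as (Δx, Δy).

(-1.2, -0.3)

The red cone started near (13.9, 2.1) and ended near (12.7, 1.8).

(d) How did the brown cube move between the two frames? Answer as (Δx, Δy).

(2.8, 2.1)

From the two frames, the brown cube sits at roughly (3.1, 2.1) before and (5.9, 4.2) after.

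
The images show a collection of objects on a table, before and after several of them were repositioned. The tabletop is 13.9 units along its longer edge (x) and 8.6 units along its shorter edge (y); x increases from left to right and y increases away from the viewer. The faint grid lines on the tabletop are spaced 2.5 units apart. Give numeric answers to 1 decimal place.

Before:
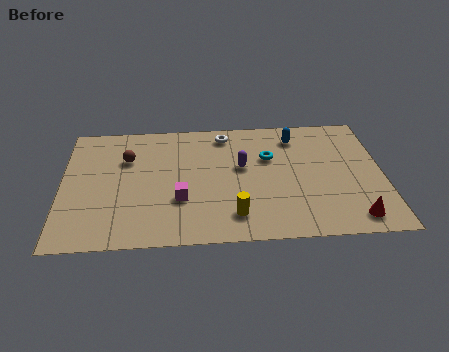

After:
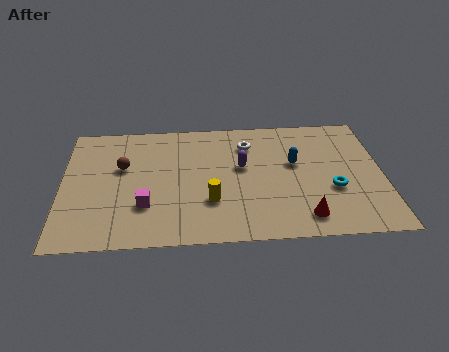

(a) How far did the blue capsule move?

1.9

From (10.2, 7.0) to (10.1, 5.1), the blue capsule covered √(0.1² + 1.9²) ≈ 1.9 units.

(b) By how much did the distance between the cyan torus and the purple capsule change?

+3.0

They were about 1.3 units apart before and 4.3 after — 3.0 units further apart.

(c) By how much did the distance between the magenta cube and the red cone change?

-0.7

The distance was about 7.6 in the first image and 6.9 in the second, so they moved 0.7 units closer together.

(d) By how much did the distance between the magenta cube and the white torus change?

+1.1

The distance was about 4.9 in the first image and 6.0 in the second, so they moved 1.1 units further apart.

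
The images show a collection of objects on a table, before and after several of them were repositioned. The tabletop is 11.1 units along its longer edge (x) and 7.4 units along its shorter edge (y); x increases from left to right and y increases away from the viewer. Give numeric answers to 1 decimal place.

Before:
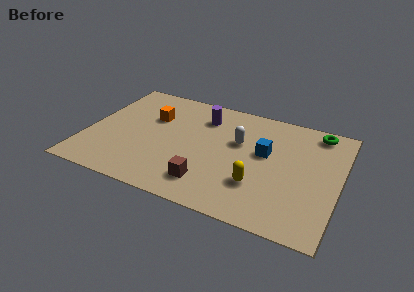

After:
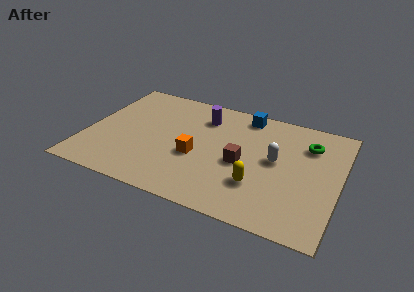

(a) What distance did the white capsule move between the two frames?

1.8

The white capsule was near (6.6, 4.6) before and (8.3, 4.0) after, so it travelled √(1.7² + 0.6²) ≈ 1.8 units.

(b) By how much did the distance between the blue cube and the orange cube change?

-1.2

The distance was about 5.1 in the first image and 3.9 in the second, so they moved 1.2 units closer together.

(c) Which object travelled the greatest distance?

the orange cube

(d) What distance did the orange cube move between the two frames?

2.9

From (2.7, 4.9) to (4.9, 3.0), the orange cube covered √(2.2² + 1.9²) ≈ 2.9 units.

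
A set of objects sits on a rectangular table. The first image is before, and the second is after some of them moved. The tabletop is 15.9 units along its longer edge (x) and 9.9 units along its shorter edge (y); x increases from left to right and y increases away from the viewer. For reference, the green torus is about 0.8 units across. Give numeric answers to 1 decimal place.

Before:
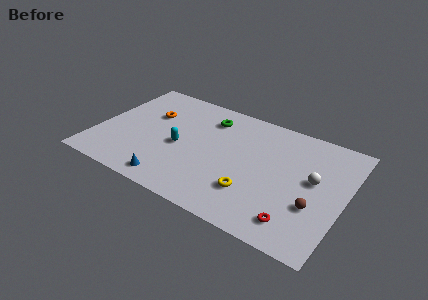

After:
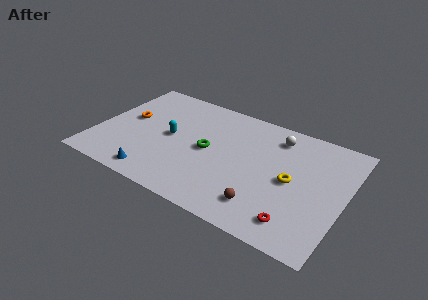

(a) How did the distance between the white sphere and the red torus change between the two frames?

+2.9

Before: roughly 3.8 units apart; after: 6.7. That's 2.9 units further apart.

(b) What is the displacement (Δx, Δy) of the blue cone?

(-1.1, 0.0)

From the two frames, the blue cone sits at roughly (5.4, 1.2) before and (4.3, 1.2) after.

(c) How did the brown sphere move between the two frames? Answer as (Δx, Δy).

(-3.0, -1.4)

The brown sphere started near (14.2, 3.4) and ended near (11.2, 2.0).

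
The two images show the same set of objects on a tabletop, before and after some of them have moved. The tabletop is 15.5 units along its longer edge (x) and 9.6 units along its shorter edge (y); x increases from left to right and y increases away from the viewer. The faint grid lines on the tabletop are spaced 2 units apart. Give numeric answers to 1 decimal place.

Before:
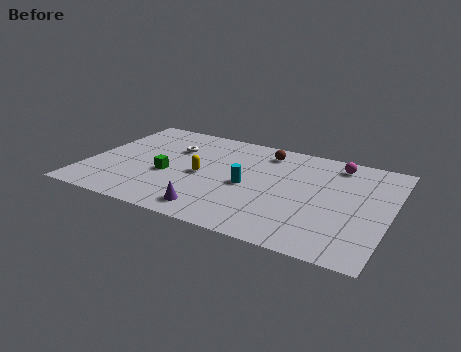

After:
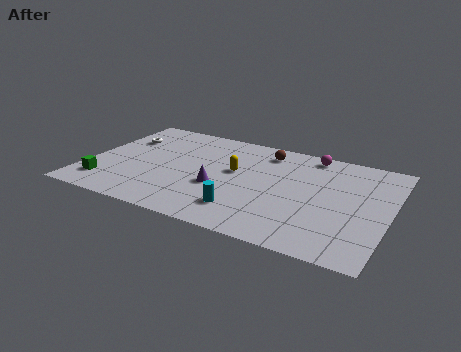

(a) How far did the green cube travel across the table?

3.6

The green cube was near (4.2, 3.9) before and (1.2, 1.9) after, so it travelled √(3.0² + 2.0²) ≈ 3.6 units.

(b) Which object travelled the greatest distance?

the green cube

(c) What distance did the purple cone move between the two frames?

2.3

The purple cone moved from about (6.9, 1.4) to (6.9, 3.7), a distance of √(0.0² + 2.3²) ≈ 2.3.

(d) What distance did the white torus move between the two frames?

2.7

The white torus was near (4.1, 6.6) before and (1.4, 6.7) after, so it travelled √(2.7² + 0.1²) ≈ 2.7 units.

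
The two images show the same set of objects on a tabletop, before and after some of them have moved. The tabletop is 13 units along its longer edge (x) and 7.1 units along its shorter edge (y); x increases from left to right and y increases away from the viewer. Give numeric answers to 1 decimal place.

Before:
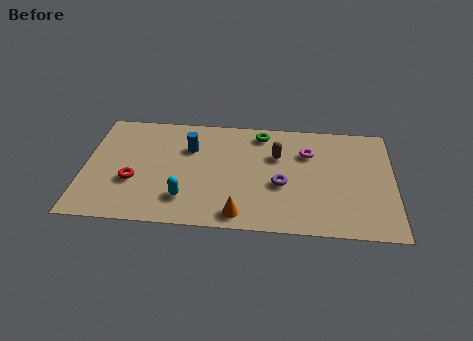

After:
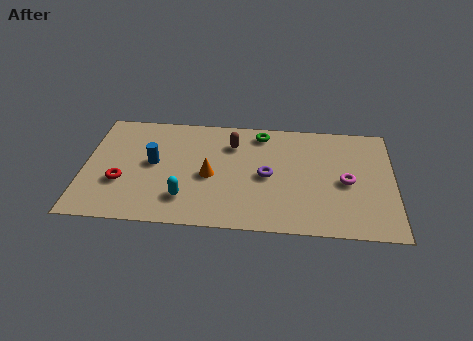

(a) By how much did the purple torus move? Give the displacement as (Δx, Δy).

(-0.6, 0.5)

The purple torus started near (8.3, 2.9) and ended near (7.7, 3.4).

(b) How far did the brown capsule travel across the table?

2.0

From (8.1, 4.7) to (6.2, 5.3), the brown capsule covered √(1.9² + 0.6²) ≈ 2.0 units.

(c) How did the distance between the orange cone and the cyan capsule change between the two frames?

-0.6

The distance was about 2.4 in the first image and 1.8 in the second, so they moved 0.6 units closer together.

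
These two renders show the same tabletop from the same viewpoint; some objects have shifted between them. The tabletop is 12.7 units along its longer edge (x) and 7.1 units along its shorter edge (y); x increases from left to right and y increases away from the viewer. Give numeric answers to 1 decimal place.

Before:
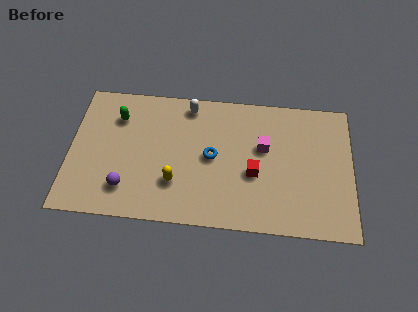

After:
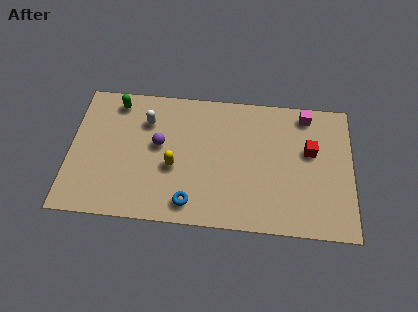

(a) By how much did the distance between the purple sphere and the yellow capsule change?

-1.0

They were about 2.3 units apart before and 1.3 after — 1.0 units closer together.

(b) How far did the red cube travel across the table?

2.9

The red cube moved from about (8.3, 2.9) to (10.8, 4.3), a distance of √(2.5² + 1.4²) ≈ 2.9.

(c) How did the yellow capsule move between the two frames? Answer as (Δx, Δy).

(-0.1, 0.8)

The yellow capsule started near (4.8, 2.1) and ended near (4.7, 2.9).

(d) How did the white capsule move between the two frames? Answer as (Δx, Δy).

(-1.9, -1.0)

The white capsule started near (5.3, 6.2) and ended near (3.4, 5.2).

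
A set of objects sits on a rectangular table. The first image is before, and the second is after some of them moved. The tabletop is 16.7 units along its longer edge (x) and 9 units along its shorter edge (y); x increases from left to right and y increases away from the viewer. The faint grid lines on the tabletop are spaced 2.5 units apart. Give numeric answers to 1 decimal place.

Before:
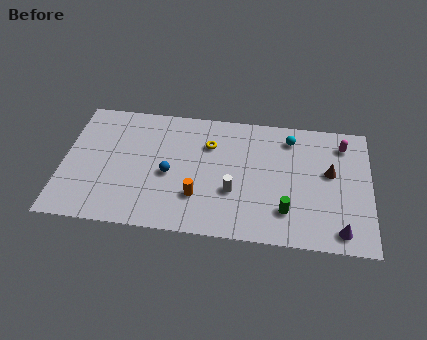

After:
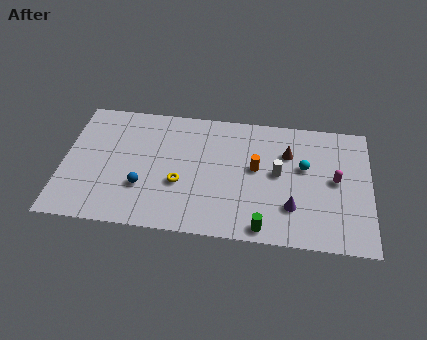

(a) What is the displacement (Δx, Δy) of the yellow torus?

(-1.5, -3.0)

The yellow torus was at about (7.9, 6.4) and moved to about (6.4, 3.4).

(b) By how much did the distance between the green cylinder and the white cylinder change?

+0.9

They were about 3.1 units apart before and 4.0 after — 0.9 units further apart.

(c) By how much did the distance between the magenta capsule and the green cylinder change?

-0.5

They were about 5.9 units apart before and 5.4 after — 0.5 units closer together.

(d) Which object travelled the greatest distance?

the orange cylinder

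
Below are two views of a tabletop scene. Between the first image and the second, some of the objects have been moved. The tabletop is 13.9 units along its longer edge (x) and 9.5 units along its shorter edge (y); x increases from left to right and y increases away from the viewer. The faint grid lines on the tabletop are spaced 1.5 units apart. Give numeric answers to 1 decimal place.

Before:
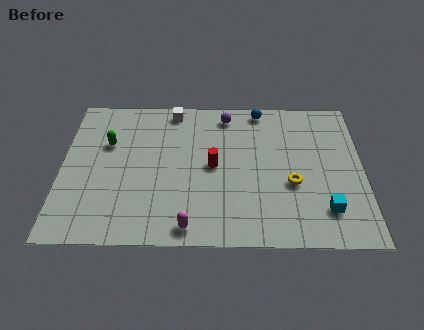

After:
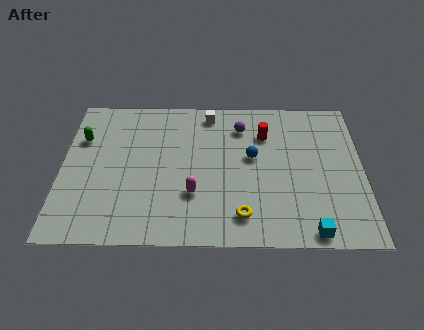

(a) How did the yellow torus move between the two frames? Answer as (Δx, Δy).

(-2.3, -2.0)

The yellow torus was at about (10.6, 3.7) and moved to about (8.3, 1.7).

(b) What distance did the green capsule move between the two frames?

1.2

The green capsule was near (2.1, 6.2) before and (0.9, 6.5) after, so it travelled √(1.2² + 0.3²) ≈ 1.2 units.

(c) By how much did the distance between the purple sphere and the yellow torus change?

+0.3

The distance was about 5.4 in the first image and 5.7 in the second, so they moved 0.3 units further apart.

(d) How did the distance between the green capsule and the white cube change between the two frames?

+2.4

Before: roughly 3.8 units apart; after: 6.2. That's 2.4 units further apart.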